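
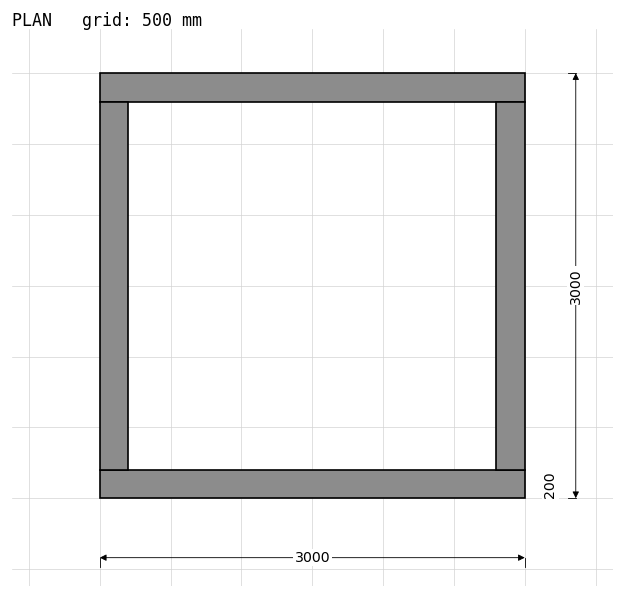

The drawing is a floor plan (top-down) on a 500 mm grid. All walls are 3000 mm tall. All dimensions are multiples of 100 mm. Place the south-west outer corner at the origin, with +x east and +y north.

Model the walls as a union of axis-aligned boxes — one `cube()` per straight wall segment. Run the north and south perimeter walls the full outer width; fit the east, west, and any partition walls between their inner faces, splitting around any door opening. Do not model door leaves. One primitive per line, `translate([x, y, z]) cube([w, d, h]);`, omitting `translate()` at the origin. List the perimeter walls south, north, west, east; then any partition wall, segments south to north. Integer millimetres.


cube([3000, 200, 3000]);
translate([0, 2800, 0]) cube([3000, 200, 3000]);
translate([0, 200, 0]) cube([200, 2600, 3000]);
translate([2800, 200, 0]) cube([200, 2600, 3000]);


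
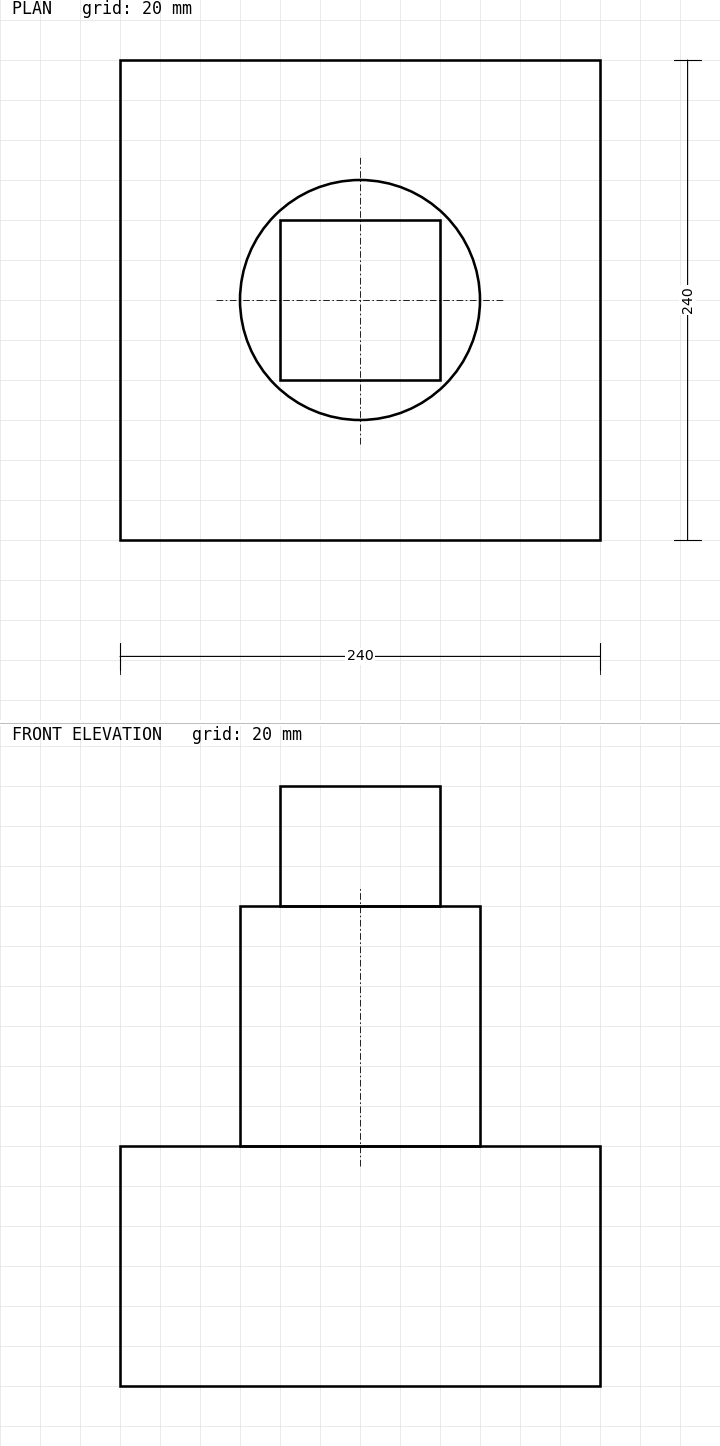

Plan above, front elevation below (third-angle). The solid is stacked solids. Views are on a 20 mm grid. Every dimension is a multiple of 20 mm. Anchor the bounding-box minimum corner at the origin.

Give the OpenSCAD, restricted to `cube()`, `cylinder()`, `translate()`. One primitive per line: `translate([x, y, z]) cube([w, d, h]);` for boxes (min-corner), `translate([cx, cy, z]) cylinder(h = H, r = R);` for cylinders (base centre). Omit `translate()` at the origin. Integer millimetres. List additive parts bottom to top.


cube([240, 240, 120]);
translate([120, 120, 120]) cylinder(h = 120, r = 60);
translate([80, 80, 240]) cube([80, 80, 60]);


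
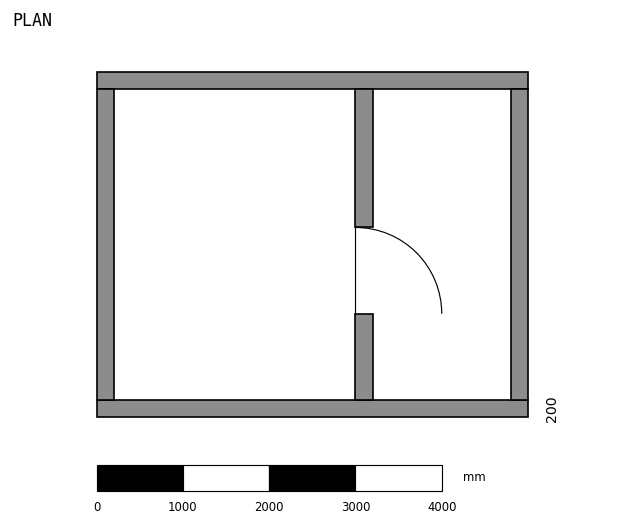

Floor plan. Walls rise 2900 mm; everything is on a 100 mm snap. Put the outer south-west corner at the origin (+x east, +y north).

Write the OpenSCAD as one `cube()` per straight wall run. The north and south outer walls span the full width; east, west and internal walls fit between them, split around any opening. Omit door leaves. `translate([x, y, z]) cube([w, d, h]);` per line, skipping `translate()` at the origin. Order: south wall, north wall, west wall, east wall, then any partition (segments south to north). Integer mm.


cube([5000, 200, 2900]);
translate([0, 3800, 0]) cube([5000, 200, 2900]);
translate([0, 200, 0]) cube([200, 3600, 2900]);
translate([4800, 200, 0]) cube([200, 3600, 2900]);
translate([3000, 200, 0]) cube([200, 1000, 2900]);
translate([3000, 2200, 0]) cube([200, 1600, 2900]);


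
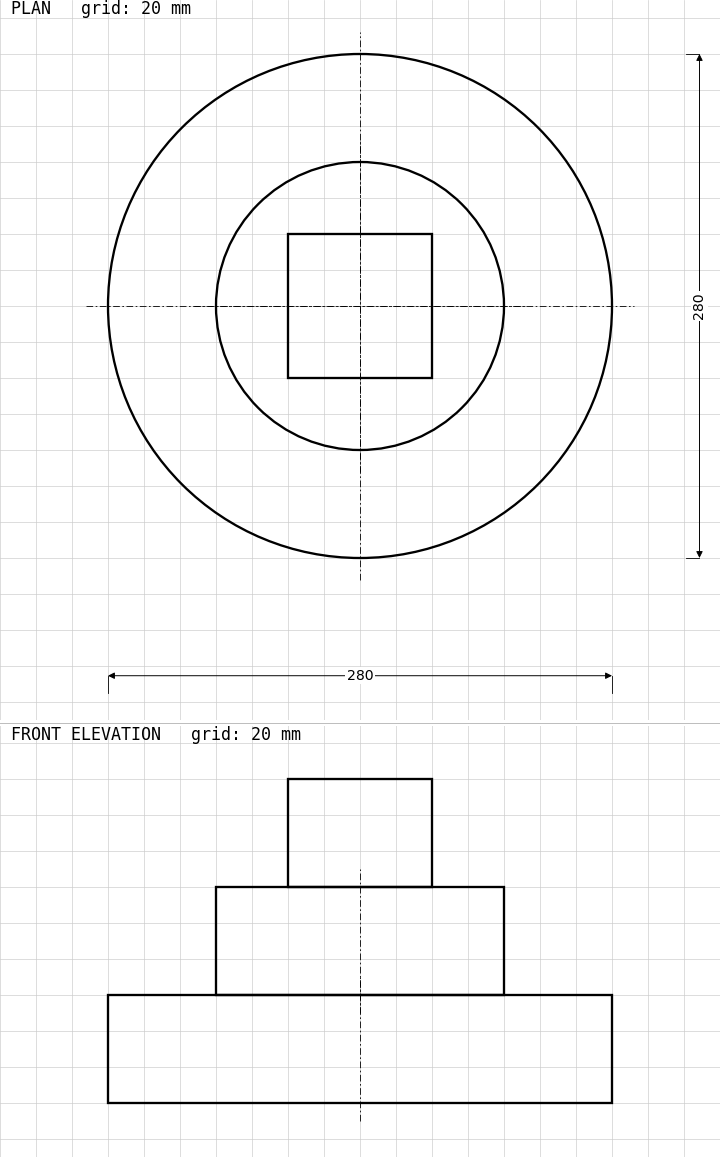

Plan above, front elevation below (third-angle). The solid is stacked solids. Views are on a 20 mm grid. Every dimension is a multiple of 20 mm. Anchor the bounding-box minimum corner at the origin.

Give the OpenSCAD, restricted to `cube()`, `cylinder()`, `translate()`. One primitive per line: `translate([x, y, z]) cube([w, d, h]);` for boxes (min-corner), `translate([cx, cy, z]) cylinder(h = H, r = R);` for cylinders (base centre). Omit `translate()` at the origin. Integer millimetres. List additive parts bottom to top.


translate([140, 140, 0]) cylinder(h = 60, r = 140);
translate([140, 140, 60]) cylinder(h = 60, r = 80);
translate([100, 100, 120]) cube([80, 80, 60]);


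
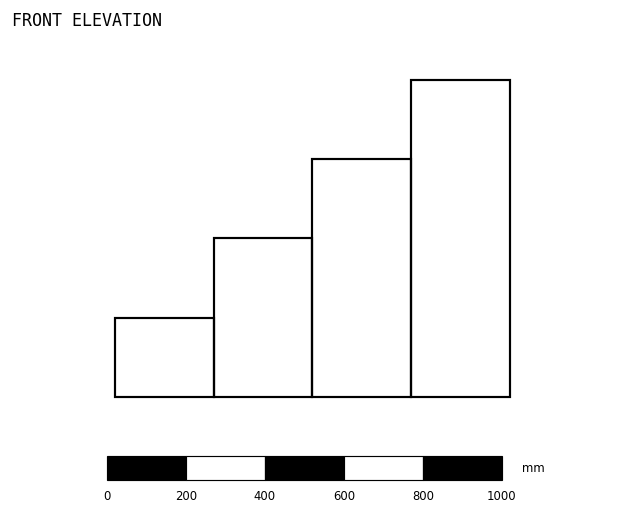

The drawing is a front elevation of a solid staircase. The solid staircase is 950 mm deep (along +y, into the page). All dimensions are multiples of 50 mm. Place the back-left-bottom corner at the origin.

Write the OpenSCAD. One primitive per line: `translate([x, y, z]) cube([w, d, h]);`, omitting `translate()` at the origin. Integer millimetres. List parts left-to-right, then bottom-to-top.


cube([250, 950, 200]);
translate([250, 0, 0]) cube([250, 950, 400]);
translate([500, 0, 0]) cube([250, 950, 600]);
translate([750, 0, 0]) cube([250, 950, 800]);


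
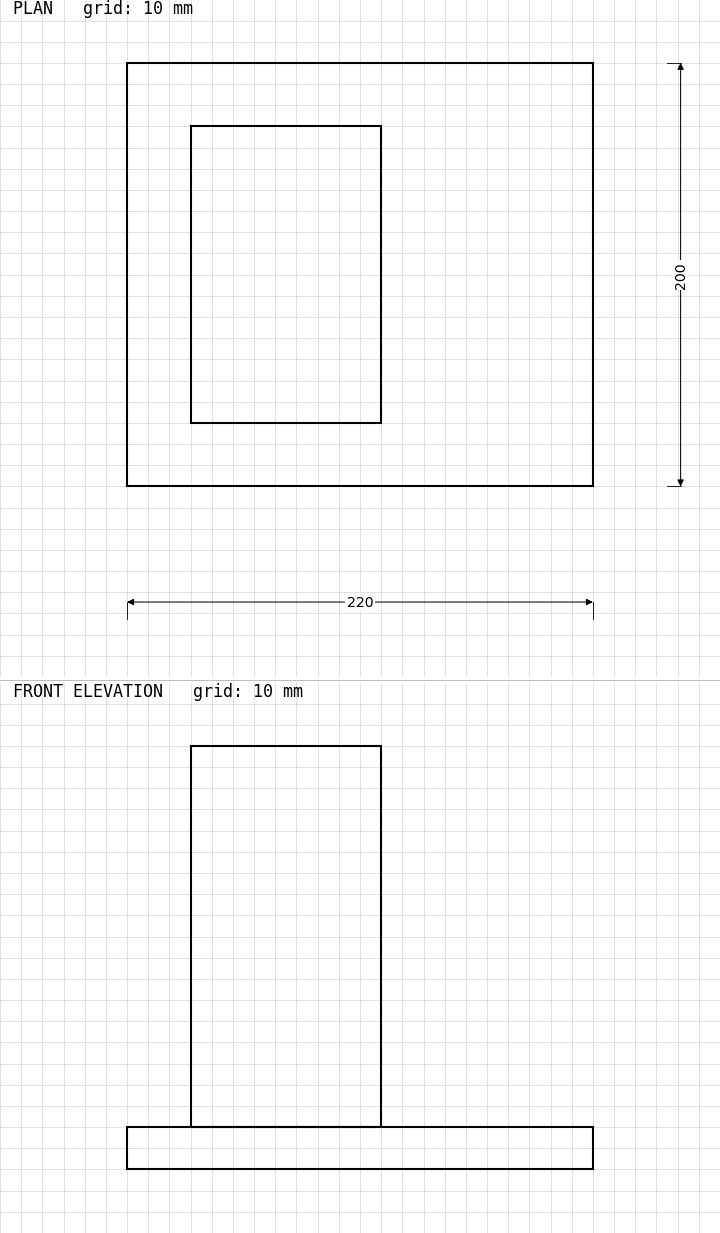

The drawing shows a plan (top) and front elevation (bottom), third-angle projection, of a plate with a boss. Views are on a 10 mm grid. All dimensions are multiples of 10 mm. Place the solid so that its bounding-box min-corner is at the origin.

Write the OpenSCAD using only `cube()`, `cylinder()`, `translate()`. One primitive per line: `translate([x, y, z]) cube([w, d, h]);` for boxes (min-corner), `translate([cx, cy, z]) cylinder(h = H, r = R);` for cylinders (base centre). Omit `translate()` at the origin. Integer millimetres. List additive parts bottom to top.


cube([220, 200, 20]);
translate([30, 30, 20]) cube([90, 140, 180]);


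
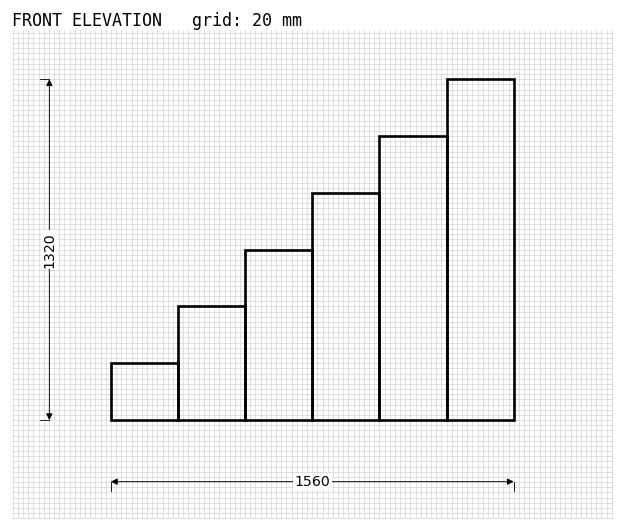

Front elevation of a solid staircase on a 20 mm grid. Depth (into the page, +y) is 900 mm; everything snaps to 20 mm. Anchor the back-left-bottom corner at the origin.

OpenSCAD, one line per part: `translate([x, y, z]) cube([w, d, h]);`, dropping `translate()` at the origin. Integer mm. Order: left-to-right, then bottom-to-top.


cube([260, 900, 220]);
translate([260, 0, 0]) cube([260, 900, 440]);
translate([520, 0, 0]) cube([260, 900, 660]);
translate([780, 0, 0]) cube([260, 900, 880]);
translate([1040, 0, 0]) cube([260, 900, 1100]);
translate([1300, 0, 0]) cube([260, 900, 1320]);


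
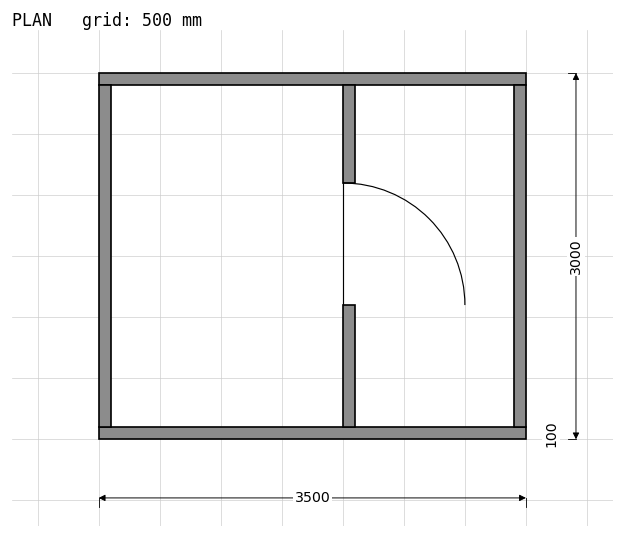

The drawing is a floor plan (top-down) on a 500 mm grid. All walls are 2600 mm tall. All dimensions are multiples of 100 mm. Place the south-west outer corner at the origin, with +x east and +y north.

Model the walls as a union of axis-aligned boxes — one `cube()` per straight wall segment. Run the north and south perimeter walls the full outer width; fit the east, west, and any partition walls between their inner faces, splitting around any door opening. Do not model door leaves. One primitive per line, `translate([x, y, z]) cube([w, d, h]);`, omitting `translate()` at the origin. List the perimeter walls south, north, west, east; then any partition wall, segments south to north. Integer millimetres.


cube([3500, 100, 2600]);
translate([0, 2900, 0]) cube([3500, 100, 2600]);
translate([0, 100, 0]) cube([100, 2800, 2600]);
translate([3400, 100, 0]) cube([100, 2800, 2600]);
translate([2000, 100, 0]) cube([100, 1000, 2600]);
translate([2000, 2100, 0]) cube([100, 800, 2600]);


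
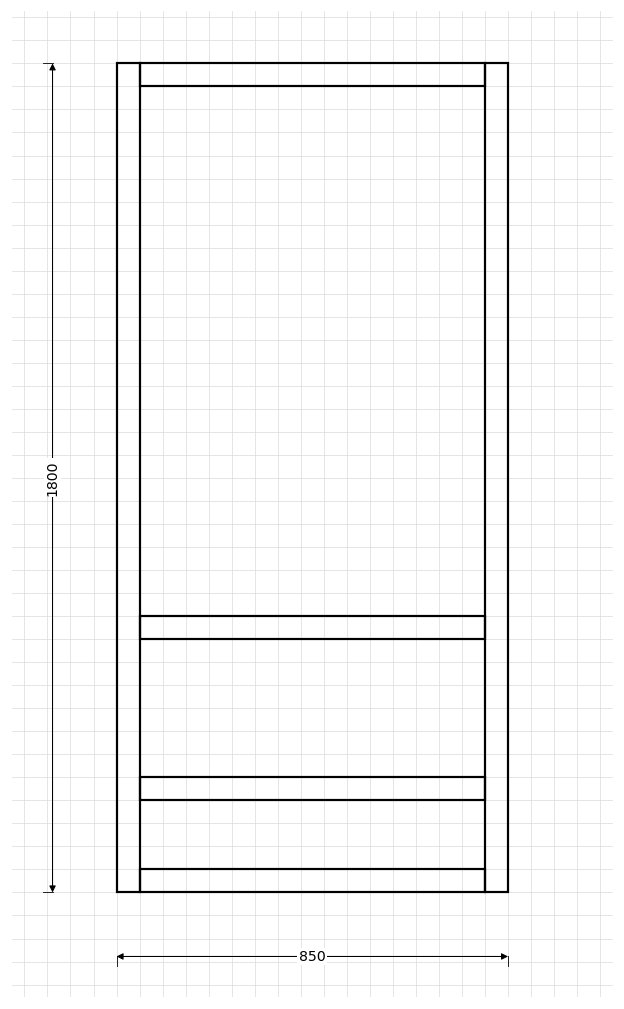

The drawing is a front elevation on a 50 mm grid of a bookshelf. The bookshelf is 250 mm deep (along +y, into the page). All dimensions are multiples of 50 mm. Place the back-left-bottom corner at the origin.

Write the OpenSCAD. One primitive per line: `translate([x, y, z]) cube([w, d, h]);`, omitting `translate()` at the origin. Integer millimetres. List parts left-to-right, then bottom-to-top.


cube([50, 250, 1800]);
translate([50, 0, 0]) cube([750, 250, 50]);
translate([50, 0, 200]) cube([750, 250, 50]);
translate([50, 0, 550]) cube([750, 250, 50]);
translate([50, 0, 1750]) cube([750, 250, 50]);
translate([800, 0, 0]) cube([50, 250, 1800]);


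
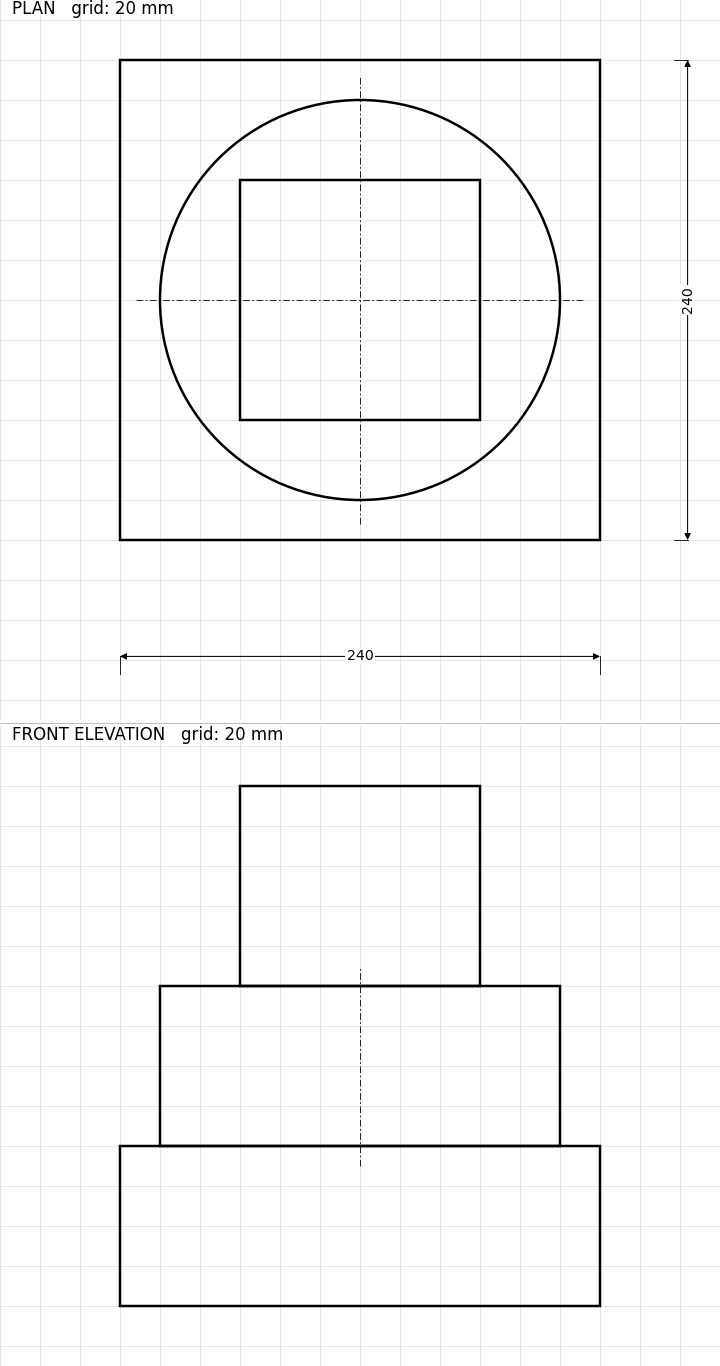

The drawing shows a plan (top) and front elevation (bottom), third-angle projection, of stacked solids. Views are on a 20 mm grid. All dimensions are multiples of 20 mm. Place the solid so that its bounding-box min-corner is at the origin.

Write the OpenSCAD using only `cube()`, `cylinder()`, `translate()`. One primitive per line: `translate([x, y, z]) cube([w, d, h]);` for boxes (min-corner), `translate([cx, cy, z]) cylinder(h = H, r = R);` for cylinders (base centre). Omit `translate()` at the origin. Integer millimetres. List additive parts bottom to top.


cube([240, 240, 80]);
translate([120, 120, 80]) cylinder(h = 80, r = 100);
translate([60, 60, 160]) cube([120, 120, 100]);


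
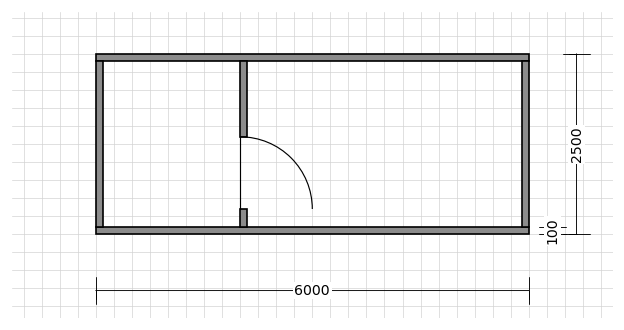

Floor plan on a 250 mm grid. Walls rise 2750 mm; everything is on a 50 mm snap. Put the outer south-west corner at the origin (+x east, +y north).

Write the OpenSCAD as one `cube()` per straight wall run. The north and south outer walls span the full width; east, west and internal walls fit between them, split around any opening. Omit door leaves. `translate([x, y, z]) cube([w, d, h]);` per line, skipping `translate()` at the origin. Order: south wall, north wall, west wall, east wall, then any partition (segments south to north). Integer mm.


cube([6000, 100, 2750]);
translate([0, 2400, 0]) cube([6000, 100, 2750]);
translate([0, 100, 0]) cube([100, 2300, 2750]);
translate([5900, 100, 0]) cube([100, 2300, 2750]);
translate([2000, 100, 0]) cube([100, 250, 2750]);
translate([2000, 1350, 0]) cube([100, 1050, 2750]);


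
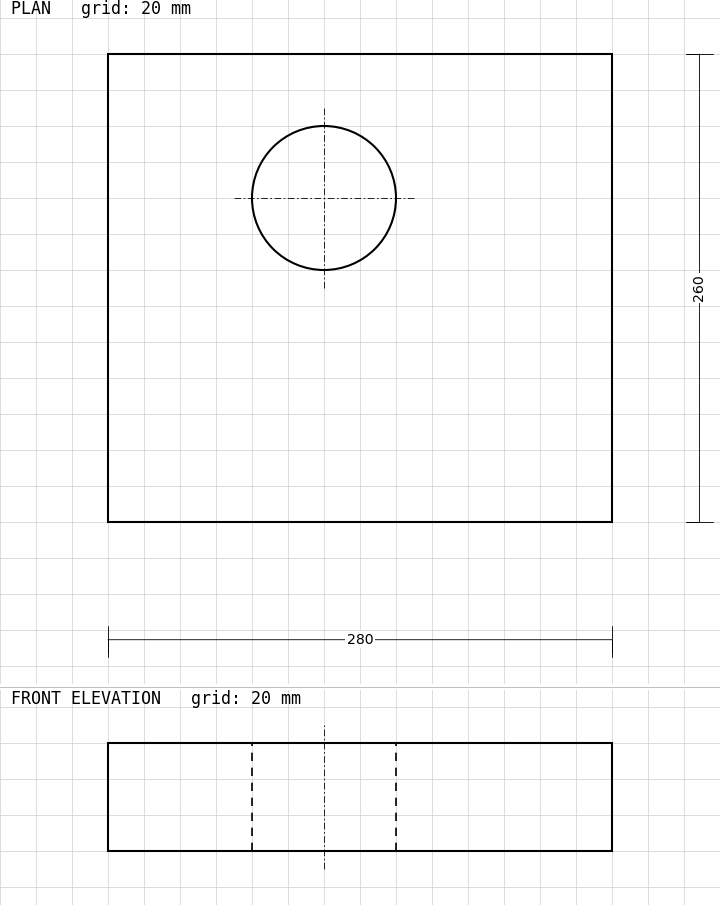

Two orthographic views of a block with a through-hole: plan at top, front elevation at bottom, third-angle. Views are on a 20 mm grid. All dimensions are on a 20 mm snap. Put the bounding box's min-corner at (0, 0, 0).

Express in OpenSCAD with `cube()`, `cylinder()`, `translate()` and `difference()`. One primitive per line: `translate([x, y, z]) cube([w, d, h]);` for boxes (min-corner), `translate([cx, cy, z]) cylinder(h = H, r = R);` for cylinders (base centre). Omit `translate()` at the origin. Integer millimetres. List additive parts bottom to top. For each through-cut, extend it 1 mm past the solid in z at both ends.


difference() {
  cube([280, 260, 60]);
  translate([120, 180, -1]) cylinder(h = 62, r = 40);
}


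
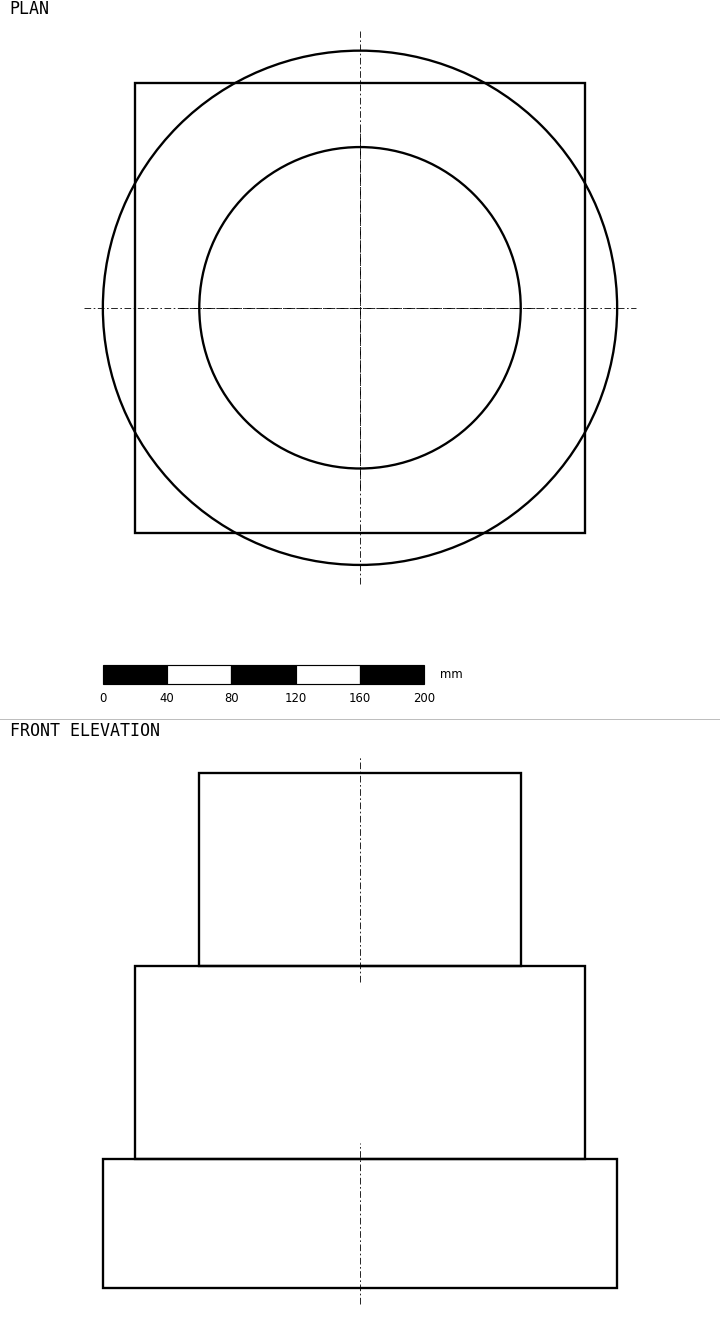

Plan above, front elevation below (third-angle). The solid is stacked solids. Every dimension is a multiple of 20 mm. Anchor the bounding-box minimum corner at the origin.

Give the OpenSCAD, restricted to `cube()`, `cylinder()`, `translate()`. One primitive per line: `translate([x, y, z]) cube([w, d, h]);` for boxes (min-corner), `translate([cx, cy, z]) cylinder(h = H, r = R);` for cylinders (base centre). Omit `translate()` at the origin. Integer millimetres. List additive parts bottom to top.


translate([160, 160, 0]) cylinder(h = 80, r = 160);
translate([20, 20, 80]) cube([280, 280, 120]);
translate([160, 160, 200]) cylinder(h = 120, r = 100);


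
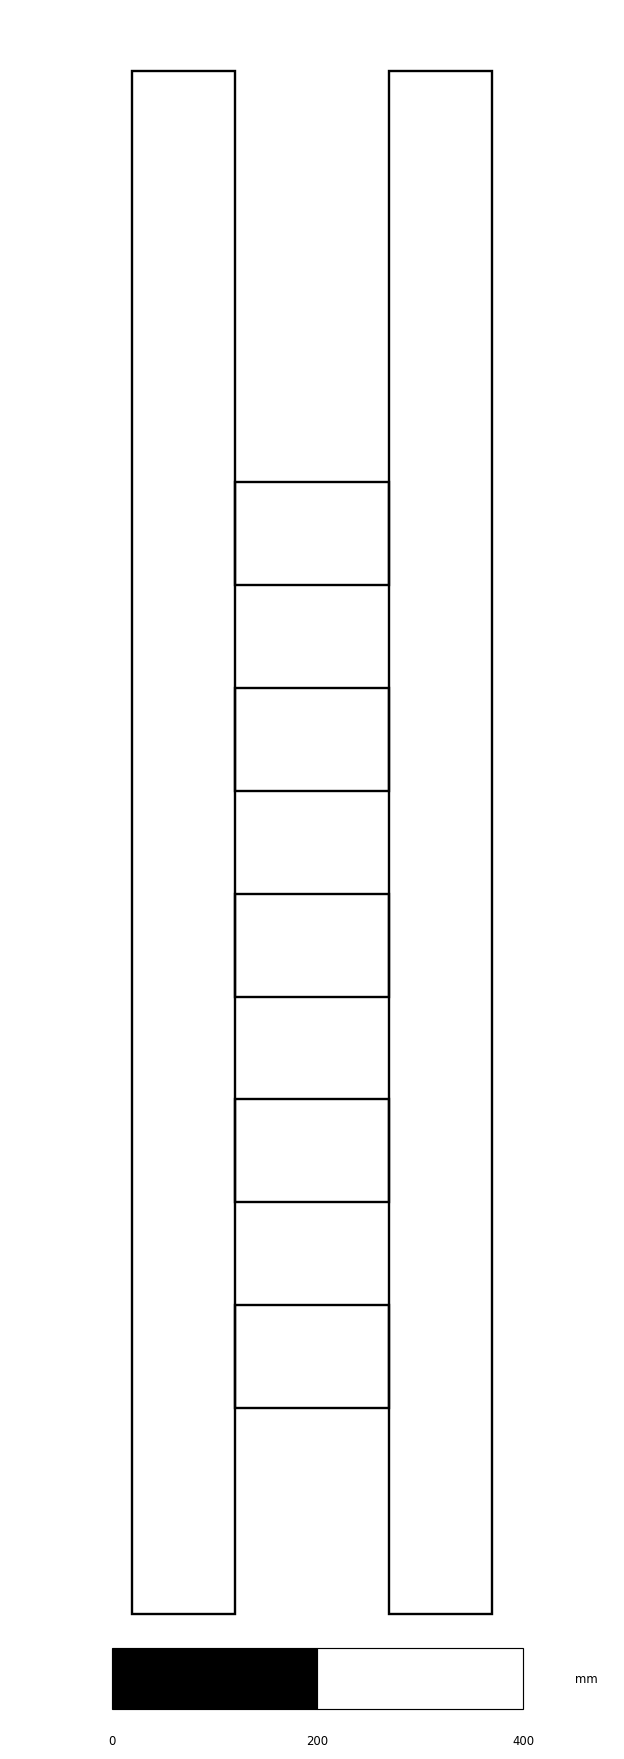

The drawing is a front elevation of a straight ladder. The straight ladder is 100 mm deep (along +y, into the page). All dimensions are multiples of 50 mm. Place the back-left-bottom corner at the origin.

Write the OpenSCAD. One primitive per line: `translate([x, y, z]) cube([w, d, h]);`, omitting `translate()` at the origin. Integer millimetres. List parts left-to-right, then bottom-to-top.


cube([100, 100, 1500]);
translate([100, 0, 200]) cube([150, 100, 100]);
translate([100, 0, 400]) cube([150, 100, 100]);
translate([100, 0, 600]) cube([150, 100, 100]);
translate([100, 0, 800]) cube([150, 100, 100]);
translate([100, 0, 1000]) cube([150, 100, 100]);
translate([250, 0, 0]) cube([100, 100, 1500]);


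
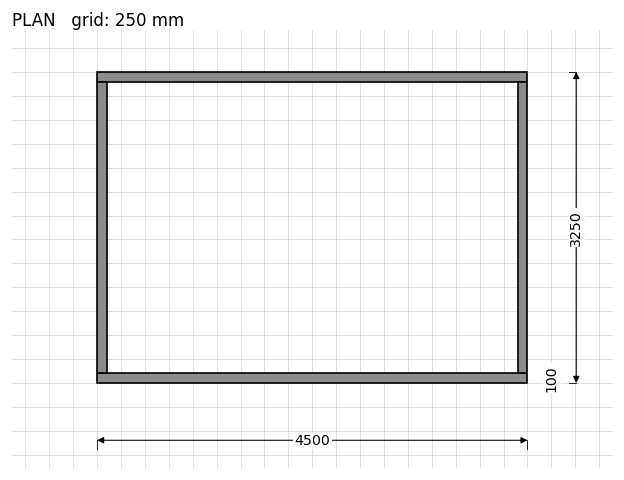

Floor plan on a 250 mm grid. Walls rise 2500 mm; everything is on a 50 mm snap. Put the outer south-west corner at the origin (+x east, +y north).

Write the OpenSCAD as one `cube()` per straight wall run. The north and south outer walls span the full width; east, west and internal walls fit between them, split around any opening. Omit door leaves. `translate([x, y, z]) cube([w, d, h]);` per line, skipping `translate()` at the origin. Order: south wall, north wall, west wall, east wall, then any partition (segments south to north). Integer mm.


cube([4500, 100, 2500]);
translate([0, 3150, 0]) cube([4500, 100, 2500]);
translate([0, 100, 0]) cube([100, 3050, 2500]);
translate([4400, 100, 0]) cube([100, 3050, 2500]);


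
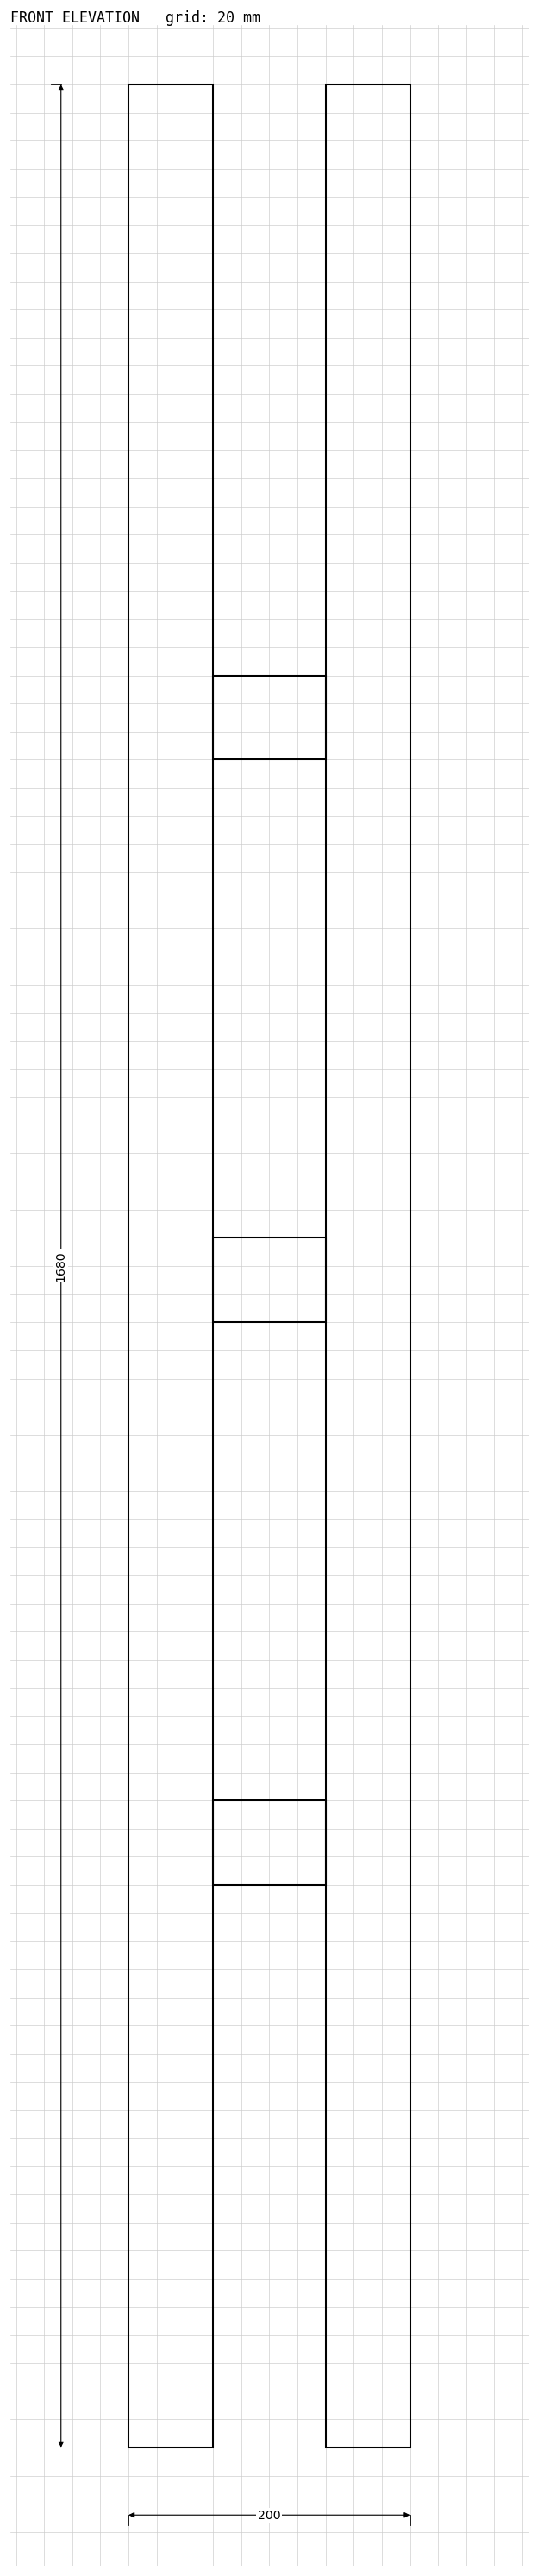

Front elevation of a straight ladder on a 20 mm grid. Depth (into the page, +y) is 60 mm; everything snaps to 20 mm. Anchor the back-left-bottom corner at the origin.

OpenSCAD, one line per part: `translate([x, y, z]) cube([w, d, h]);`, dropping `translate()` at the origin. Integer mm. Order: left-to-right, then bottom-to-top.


cube([60, 60, 1680]);
translate([60, 0, 400]) cube([80, 60, 60]);
translate([60, 0, 800]) cube([80, 60, 60]);
translate([60, 0, 1200]) cube([80, 60, 60]);
translate([140, 0, 0]) cube([60, 60, 1680]);


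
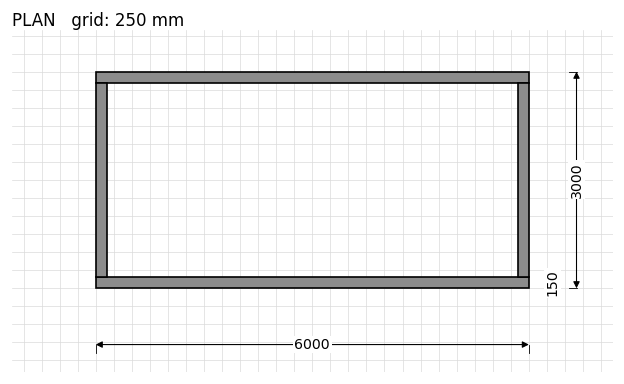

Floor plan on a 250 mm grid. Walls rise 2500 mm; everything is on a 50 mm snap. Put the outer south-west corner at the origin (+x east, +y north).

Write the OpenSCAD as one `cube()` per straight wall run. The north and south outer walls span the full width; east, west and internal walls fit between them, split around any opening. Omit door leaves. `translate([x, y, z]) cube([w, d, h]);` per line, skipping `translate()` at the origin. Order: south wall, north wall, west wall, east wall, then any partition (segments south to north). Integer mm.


cube([6000, 150, 2500]);
translate([0, 2850, 0]) cube([6000, 150, 2500]);
translate([0, 150, 0]) cube([150, 2700, 2500]);
translate([5850, 150, 0]) cube([150, 2700, 2500]);


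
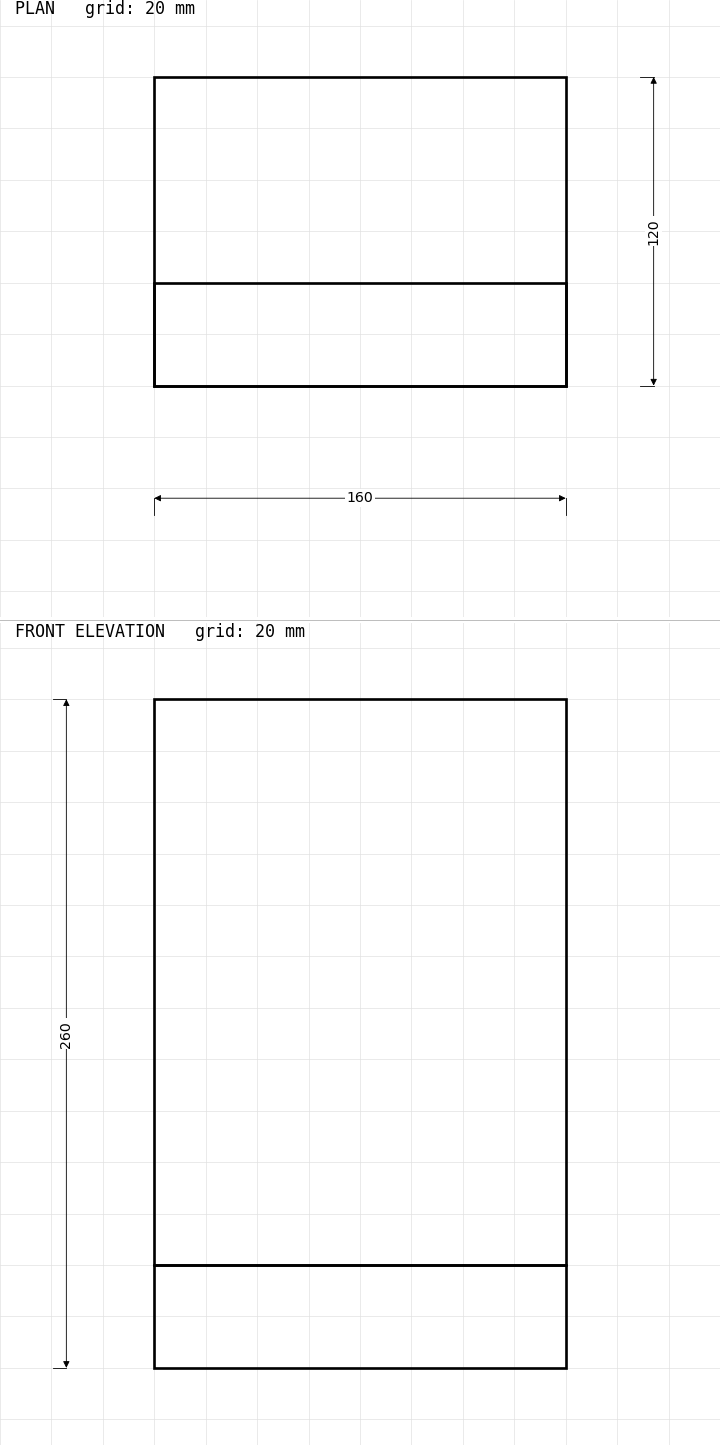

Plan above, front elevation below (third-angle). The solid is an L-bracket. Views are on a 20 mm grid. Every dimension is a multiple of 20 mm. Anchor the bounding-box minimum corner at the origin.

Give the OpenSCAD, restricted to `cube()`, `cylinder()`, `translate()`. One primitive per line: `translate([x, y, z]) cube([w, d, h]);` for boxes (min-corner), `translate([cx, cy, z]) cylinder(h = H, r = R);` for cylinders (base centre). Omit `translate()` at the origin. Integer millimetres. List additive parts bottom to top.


cube([160, 120, 40]);
translate([0, 0, 40]) cube([160, 40, 220]);


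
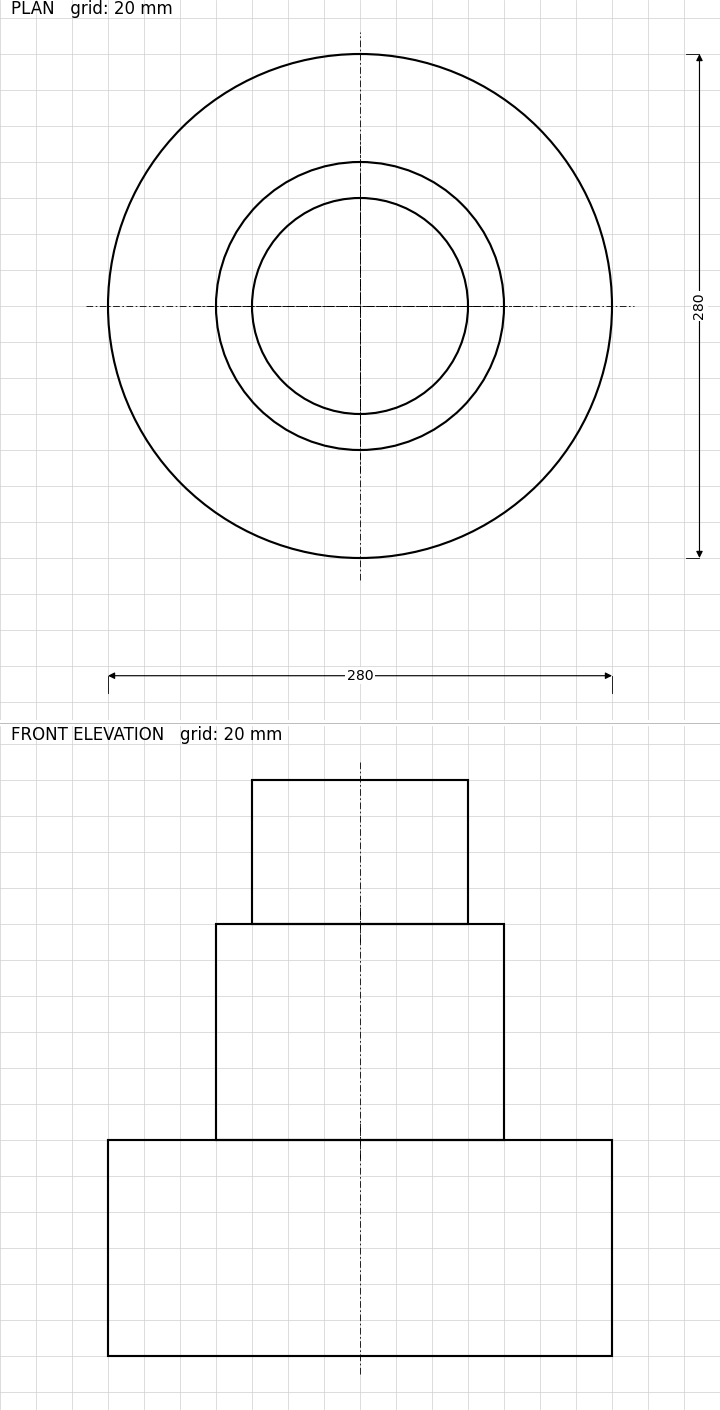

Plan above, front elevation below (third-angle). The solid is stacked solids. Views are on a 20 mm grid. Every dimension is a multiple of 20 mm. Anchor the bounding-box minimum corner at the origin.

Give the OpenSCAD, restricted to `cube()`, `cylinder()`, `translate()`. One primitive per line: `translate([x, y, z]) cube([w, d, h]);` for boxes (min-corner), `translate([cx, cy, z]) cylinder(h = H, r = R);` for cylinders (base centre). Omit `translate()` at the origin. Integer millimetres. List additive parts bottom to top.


translate([140, 140, 0]) cylinder(h = 120, r = 140);
translate([140, 140, 120]) cylinder(h = 120, r = 80);
translate([140, 140, 240]) cylinder(h = 80, r = 60);


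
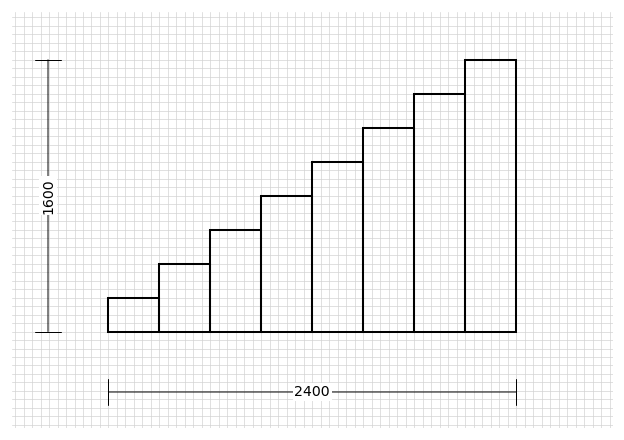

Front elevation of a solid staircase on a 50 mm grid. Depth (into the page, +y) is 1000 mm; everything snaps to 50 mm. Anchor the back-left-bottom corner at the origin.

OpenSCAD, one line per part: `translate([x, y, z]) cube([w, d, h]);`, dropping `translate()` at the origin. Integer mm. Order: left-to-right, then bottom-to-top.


cube([300, 1000, 200]);
translate([300, 0, 0]) cube([300, 1000, 400]);
translate([600, 0, 0]) cube([300, 1000, 600]);
translate([900, 0, 0]) cube([300, 1000, 800]);
translate([1200, 0, 0]) cube([300, 1000, 1000]);
translate([1500, 0, 0]) cube([300, 1000, 1200]);
translate([1800, 0, 0]) cube([300, 1000, 1400]);
translate([2100, 0, 0]) cube([300, 1000, 1600]);


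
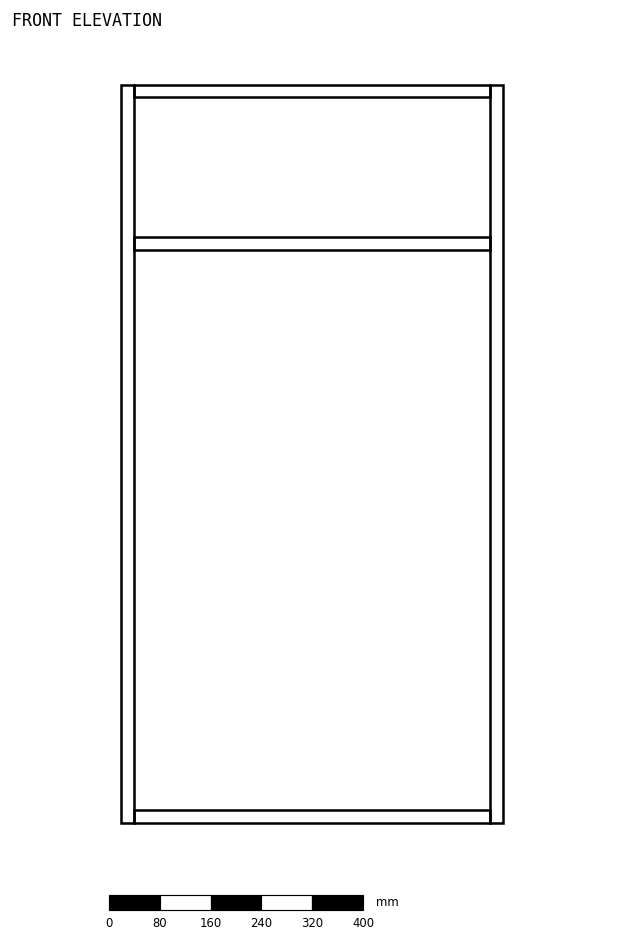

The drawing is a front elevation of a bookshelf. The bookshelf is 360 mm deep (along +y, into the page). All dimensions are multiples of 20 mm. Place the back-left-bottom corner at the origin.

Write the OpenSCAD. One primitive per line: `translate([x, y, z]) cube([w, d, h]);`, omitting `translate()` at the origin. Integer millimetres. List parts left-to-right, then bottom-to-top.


cube([20, 360, 1160]);
translate([20, 0, 0]) cube([560, 360, 20]);
translate([20, 0, 900]) cube([560, 360, 20]);
translate([20, 0, 1140]) cube([560, 360, 20]);
translate([580, 0, 0]) cube([20, 360, 1160]);


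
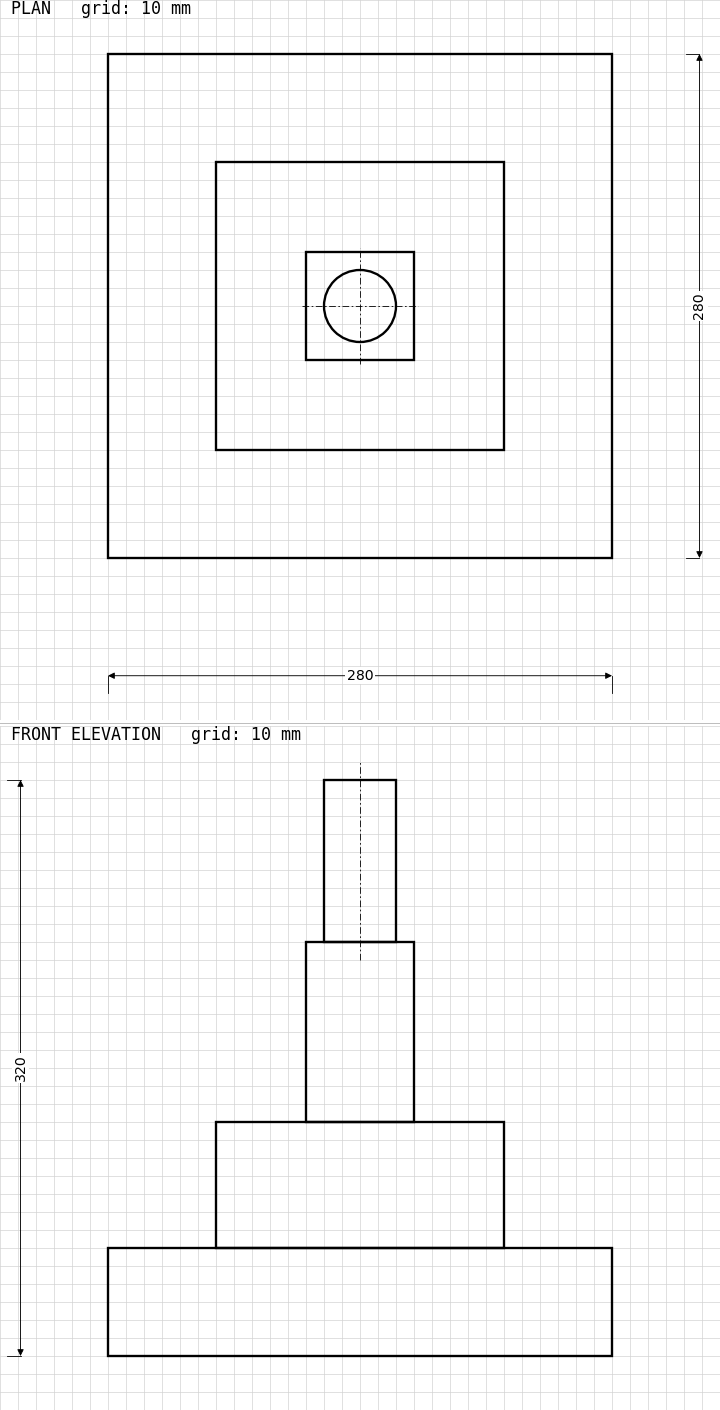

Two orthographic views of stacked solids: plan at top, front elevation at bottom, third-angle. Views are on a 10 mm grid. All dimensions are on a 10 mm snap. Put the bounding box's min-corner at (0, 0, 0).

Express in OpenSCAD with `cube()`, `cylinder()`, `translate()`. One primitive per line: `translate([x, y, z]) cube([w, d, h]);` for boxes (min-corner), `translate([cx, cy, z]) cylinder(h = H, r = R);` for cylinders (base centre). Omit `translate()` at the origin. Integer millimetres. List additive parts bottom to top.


cube([280, 280, 60]);
translate([60, 60, 60]) cube([160, 160, 70]);
translate([110, 110, 130]) cube([60, 60, 100]);
translate([140, 140, 230]) cylinder(h = 90, r = 20);


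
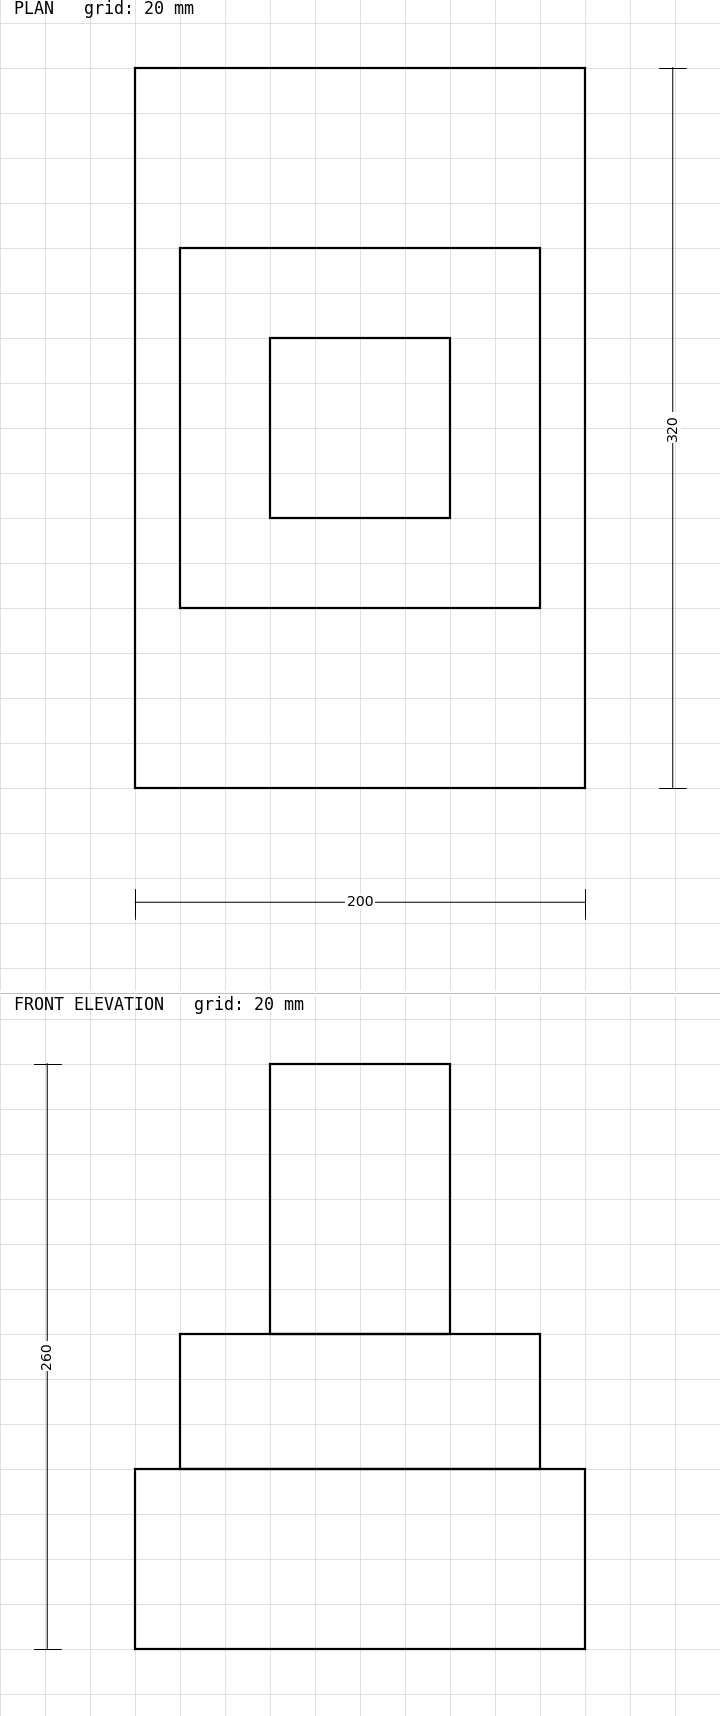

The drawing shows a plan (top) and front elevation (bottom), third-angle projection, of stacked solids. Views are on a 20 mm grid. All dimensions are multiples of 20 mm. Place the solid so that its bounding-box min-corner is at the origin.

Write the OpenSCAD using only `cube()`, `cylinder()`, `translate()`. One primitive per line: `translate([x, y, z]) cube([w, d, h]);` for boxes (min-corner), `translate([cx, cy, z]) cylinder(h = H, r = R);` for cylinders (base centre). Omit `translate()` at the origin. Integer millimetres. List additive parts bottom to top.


cube([200, 320, 80]);
translate([20, 80, 80]) cube([160, 160, 60]);
translate([60, 120, 140]) cube([80, 80, 120]);


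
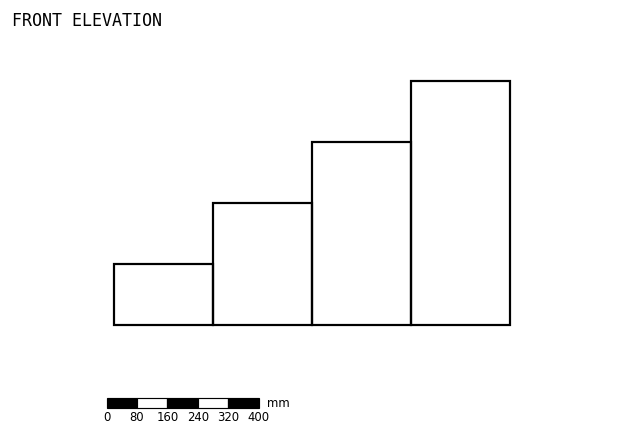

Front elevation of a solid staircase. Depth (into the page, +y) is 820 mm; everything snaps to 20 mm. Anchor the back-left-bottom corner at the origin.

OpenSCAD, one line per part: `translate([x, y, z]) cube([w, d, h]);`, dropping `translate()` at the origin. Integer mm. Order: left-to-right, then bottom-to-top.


cube([260, 820, 160]);
translate([260, 0, 0]) cube([260, 820, 320]);
translate([520, 0, 0]) cube([260, 820, 480]);
translate([780, 0, 0]) cube([260, 820, 640]);


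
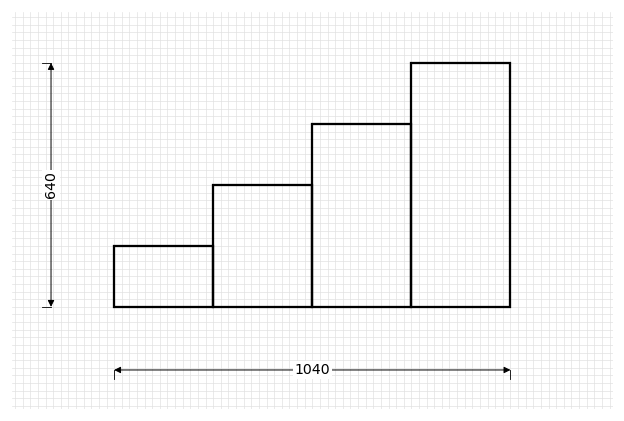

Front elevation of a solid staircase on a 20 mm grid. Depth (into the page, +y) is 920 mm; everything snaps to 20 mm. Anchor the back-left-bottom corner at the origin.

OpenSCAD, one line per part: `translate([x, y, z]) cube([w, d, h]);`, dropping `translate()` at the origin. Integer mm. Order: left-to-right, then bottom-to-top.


cube([260, 920, 160]);
translate([260, 0, 0]) cube([260, 920, 320]);
translate([520, 0, 0]) cube([260, 920, 480]);
translate([780, 0, 0]) cube([260, 920, 640]);


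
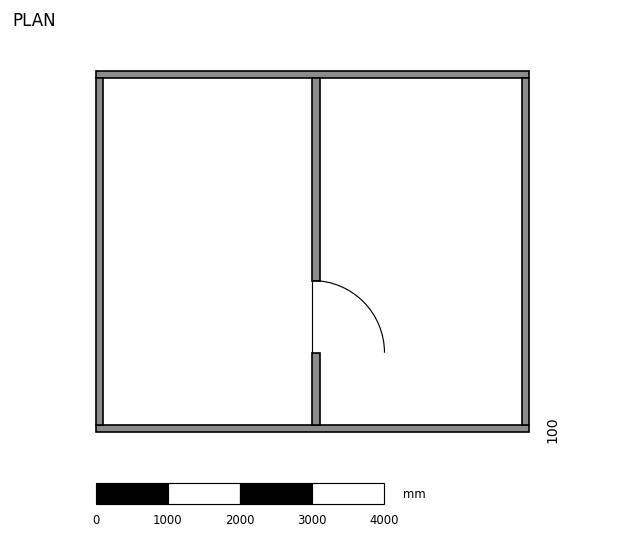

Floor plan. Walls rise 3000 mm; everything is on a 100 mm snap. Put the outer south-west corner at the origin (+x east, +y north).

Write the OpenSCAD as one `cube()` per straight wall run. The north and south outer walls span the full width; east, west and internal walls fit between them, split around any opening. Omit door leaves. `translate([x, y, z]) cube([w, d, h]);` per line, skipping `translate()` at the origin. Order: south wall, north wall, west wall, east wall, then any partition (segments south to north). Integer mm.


cube([6000, 100, 3000]);
translate([0, 4900, 0]) cube([6000, 100, 3000]);
translate([0, 100, 0]) cube([100, 4800, 3000]);
translate([5900, 100, 0]) cube([100, 4800, 3000]);
translate([3000, 100, 0]) cube([100, 1000, 3000]);
translate([3000, 2100, 0]) cube([100, 2800, 3000]);


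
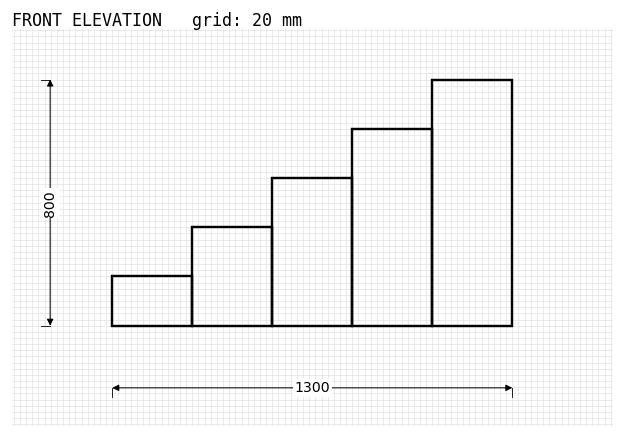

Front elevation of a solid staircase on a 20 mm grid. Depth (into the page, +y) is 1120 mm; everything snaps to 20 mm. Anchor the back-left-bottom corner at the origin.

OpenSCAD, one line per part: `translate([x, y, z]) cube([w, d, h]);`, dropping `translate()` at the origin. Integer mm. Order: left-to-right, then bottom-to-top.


cube([260, 1120, 160]);
translate([260, 0, 0]) cube([260, 1120, 320]);
translate([520, 0, 0]) cube([260, 1120, 480]);
translate([780, 0, 0]) cube([260, 1120, 640]);
translate([1040, 0, 0]) cube([260, 1120, 800]);


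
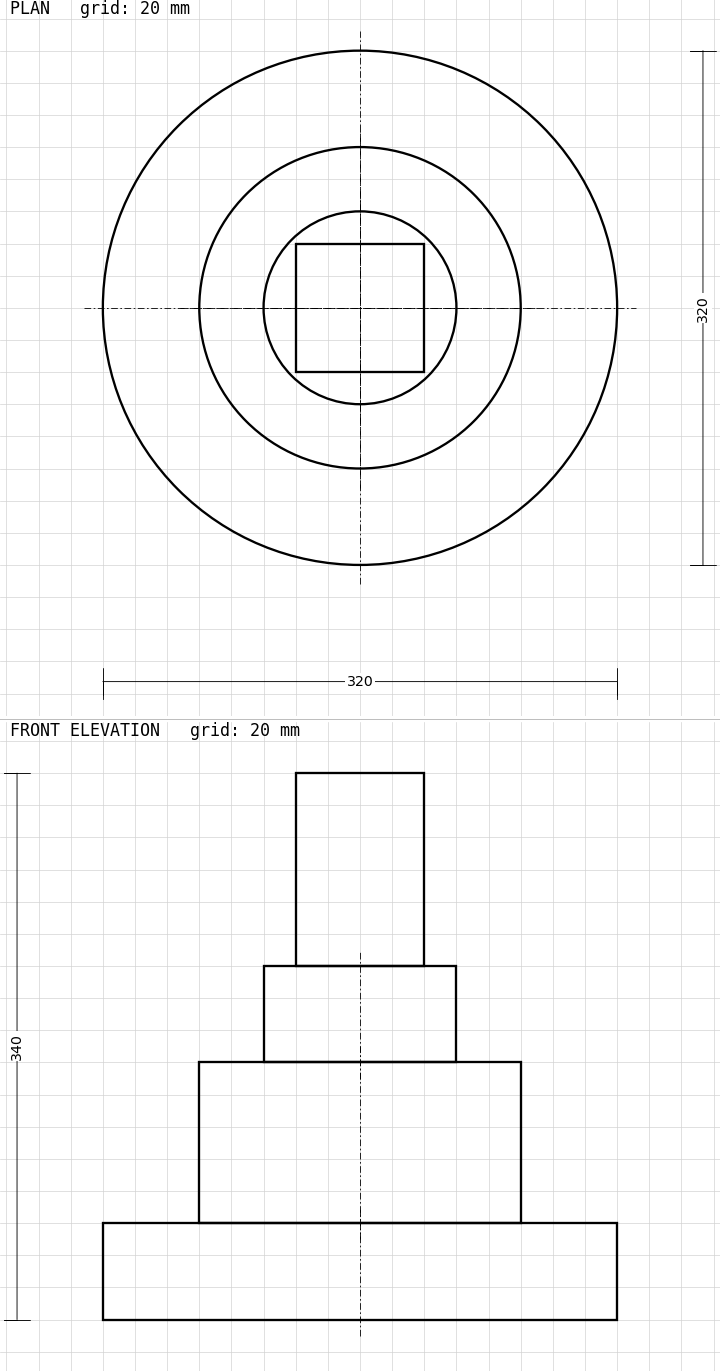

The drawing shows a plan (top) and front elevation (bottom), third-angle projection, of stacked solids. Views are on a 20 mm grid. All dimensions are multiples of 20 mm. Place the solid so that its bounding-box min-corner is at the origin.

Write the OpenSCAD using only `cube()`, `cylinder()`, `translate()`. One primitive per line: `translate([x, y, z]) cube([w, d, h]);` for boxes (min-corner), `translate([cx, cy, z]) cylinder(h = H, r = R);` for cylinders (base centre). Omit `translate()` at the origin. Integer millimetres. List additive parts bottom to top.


translate([160, 160, 0]) cylinder(h = 60, r = 160);
translate([160, 160, 60]) cylinder(h = 100, r = 100);
translate([160, 160, 160]) cylinder(h = 60, r = 60);
translate([120, 120, 220]) cube([80, 80, 120]);


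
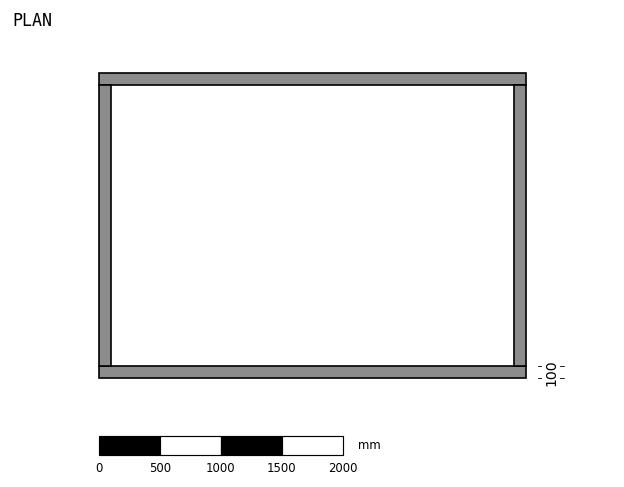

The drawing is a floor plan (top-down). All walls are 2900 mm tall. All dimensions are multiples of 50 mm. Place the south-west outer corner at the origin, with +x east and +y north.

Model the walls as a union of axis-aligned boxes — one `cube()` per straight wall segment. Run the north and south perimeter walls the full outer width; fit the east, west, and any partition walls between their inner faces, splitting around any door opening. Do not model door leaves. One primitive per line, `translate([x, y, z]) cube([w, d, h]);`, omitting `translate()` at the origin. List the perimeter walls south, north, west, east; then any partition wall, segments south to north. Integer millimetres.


cube([3500, 100, 2900]);
translate([0, 2400, 0]) cube([3500, 100, 2900]);
translate([0, 100, 0]) cube([100, 2300, 2900]);
translate([3400, 100, 0]) cube([100, 2300, 2900]);


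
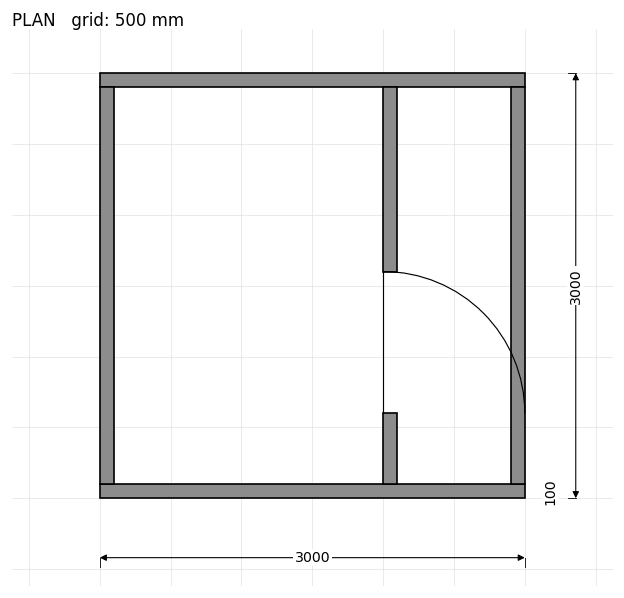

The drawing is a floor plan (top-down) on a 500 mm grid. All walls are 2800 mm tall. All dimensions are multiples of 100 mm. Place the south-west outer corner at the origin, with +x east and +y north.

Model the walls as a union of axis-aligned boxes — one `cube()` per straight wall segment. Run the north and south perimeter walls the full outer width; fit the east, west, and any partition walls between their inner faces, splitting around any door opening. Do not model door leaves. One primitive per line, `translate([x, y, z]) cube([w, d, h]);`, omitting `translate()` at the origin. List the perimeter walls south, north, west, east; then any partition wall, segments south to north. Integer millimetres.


cube([3000, 100, 2800]);
translate([0, 2900, 0]) cube([3000, 100, 2800]);
translate([0, 100, 0]) cube([100, 2800, 2800]);
translate([2900, 100, 0]) cube([100, 2800, 2800]);
translate([2000, 100, 0]) cube([100, 500, 2800]);
translate([2000, 1600, 0]) cube([100, 1300, 2800]);


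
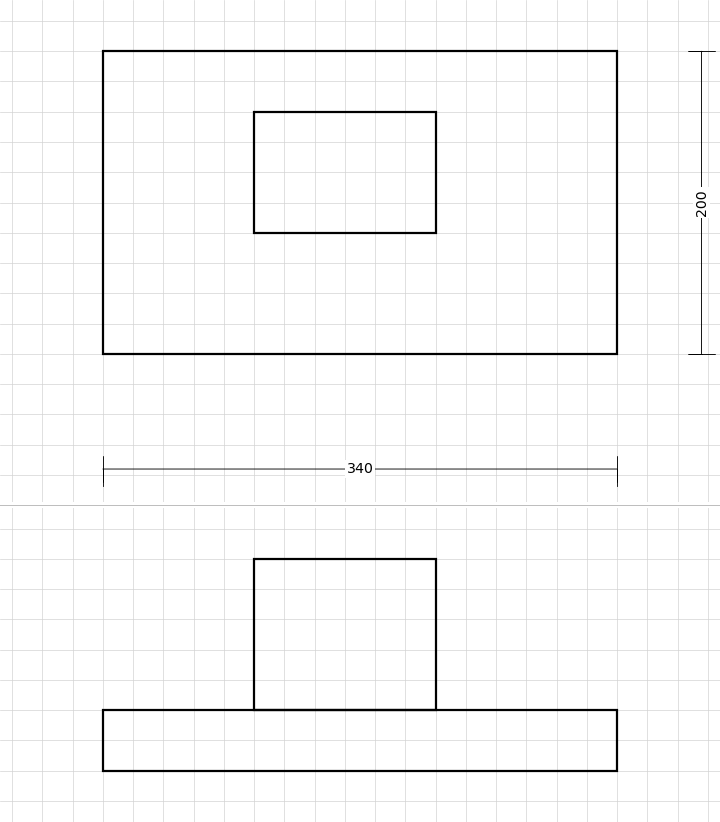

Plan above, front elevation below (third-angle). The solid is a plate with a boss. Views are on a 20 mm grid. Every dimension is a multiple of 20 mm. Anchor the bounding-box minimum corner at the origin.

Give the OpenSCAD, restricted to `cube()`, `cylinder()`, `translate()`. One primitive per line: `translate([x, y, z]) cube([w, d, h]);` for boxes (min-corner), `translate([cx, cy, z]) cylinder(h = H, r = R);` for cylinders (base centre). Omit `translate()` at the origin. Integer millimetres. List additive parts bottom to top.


cube([340, 200, 40]);
translate([100, 80, 40]) cube([120, 80, 100]);


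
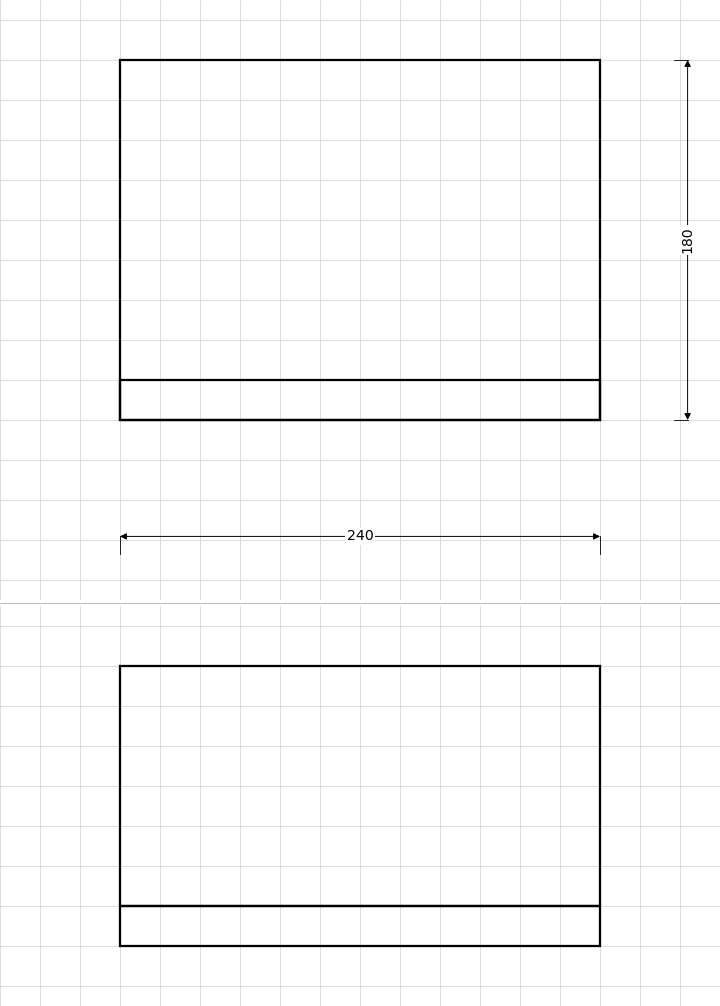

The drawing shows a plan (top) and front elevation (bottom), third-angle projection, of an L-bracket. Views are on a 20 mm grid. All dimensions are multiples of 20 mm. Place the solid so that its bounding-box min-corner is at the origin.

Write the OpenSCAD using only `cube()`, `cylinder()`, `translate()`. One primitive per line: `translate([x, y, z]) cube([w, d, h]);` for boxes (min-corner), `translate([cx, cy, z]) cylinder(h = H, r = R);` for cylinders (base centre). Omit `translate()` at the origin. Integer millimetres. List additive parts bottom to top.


cube([240, 180, 20]);
translate([0, 0, 20]) cube([240, 20, 120]);


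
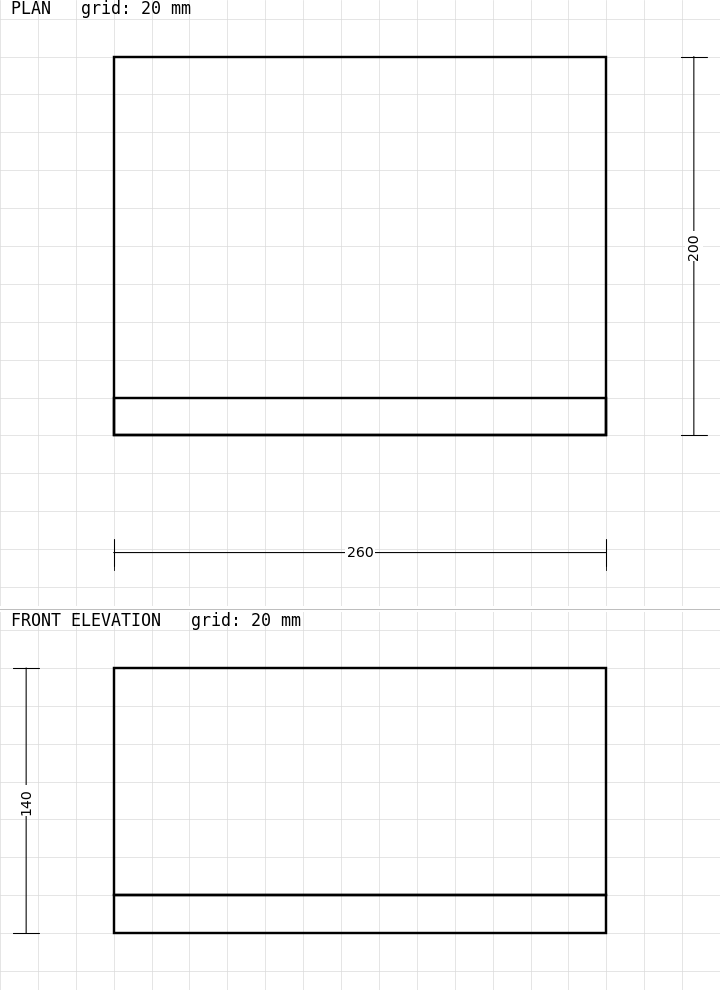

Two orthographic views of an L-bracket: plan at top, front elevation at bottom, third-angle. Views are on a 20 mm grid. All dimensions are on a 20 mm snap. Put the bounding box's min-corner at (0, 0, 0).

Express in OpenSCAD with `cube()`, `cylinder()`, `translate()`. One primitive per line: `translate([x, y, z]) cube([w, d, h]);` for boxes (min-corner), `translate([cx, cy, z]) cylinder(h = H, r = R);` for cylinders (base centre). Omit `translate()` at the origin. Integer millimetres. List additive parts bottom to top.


cube([260, 200, 20]);
translate([0, 0, 20]) cube([260, 20, 120]);


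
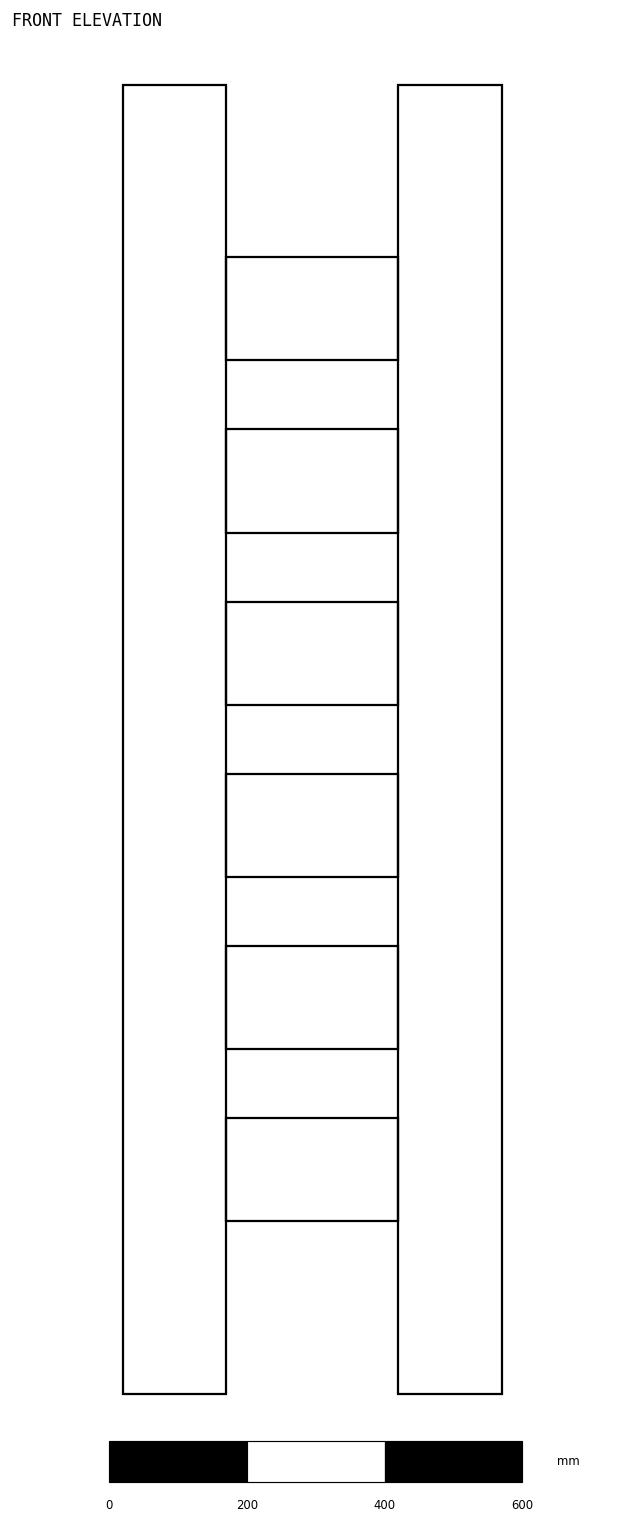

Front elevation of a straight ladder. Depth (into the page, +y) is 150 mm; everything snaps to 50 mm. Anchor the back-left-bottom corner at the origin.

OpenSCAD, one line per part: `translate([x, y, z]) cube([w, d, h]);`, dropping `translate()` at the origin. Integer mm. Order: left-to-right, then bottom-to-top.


cube([150, 150, 1900]);
translate([150, 0, 250]) cube([250, 150, 150]);
translate([150, 0, 500]) cube([250, 150, 150]);
translate([150, 0, 750]) cube([250, 150, 150]);
translate([150, 0, 1000]) cube([250, 150, 150]);
translate([150, 0, 1250]) cube([250, 150, 150]);
translate([150, 0, 1500]) cube([250, 150, 150]);
translate([400, 0, 0]) cube([150, 150, 1900]);


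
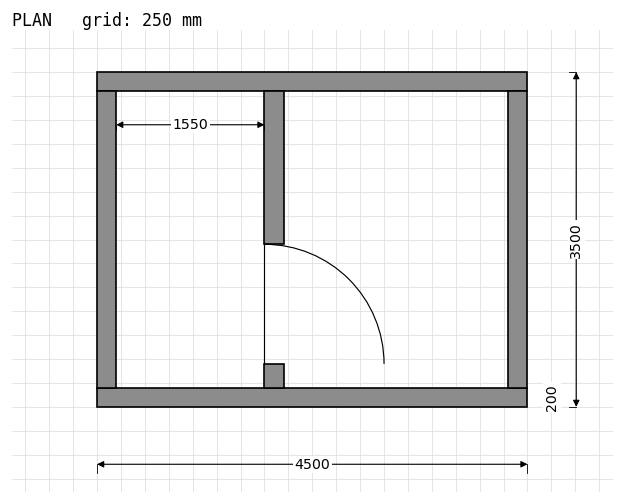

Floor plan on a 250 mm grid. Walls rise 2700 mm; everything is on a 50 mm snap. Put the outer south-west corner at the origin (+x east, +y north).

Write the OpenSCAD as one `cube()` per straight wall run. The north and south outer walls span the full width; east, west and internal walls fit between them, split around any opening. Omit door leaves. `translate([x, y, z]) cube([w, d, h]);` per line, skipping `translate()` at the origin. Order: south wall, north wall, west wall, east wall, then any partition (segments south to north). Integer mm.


cube([4500, 200, 2700]);
translate([0, 3300, 0]) cube([4500, 200, 2700]);
translate([0, 200, 0]) cube([200, 3100, 2700]);
translate([4300, 200, 0]) cube([200, 3100, 2700]);
translate([1750, 200, 0]) cube([200, 250, 2700]);
translate([1750, 1700, 0]) cube([200, 1600, 2700]);
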